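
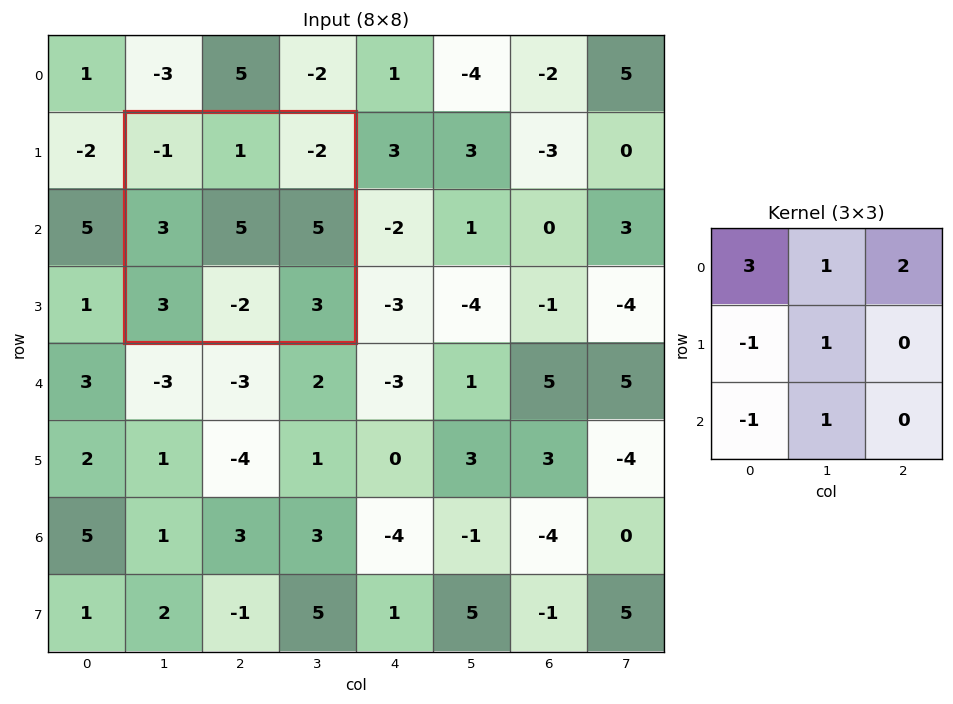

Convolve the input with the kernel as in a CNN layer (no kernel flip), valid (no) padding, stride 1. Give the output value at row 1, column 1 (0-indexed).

-9

The receptive field on the input at this output position is [-1 1 -2 / 3 5 5 / 3 -2 3]. Elementwise product with the kernel and sum: -1·3 + 1·1 + -2·2 + 3·-1 + 5·1 + 3·-1 + -2·1.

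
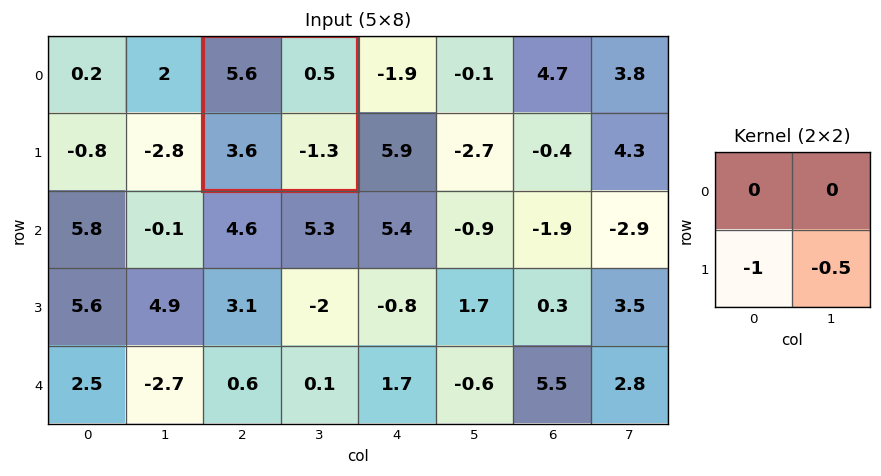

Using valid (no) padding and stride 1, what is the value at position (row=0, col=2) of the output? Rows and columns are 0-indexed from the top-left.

-2.95

The receptive field on the input at this output position is [5.6 0.5 / 3.6 -1.3]. Elementwise product with the kernel and sum: 3.6·-1 + -1.3·-0.5.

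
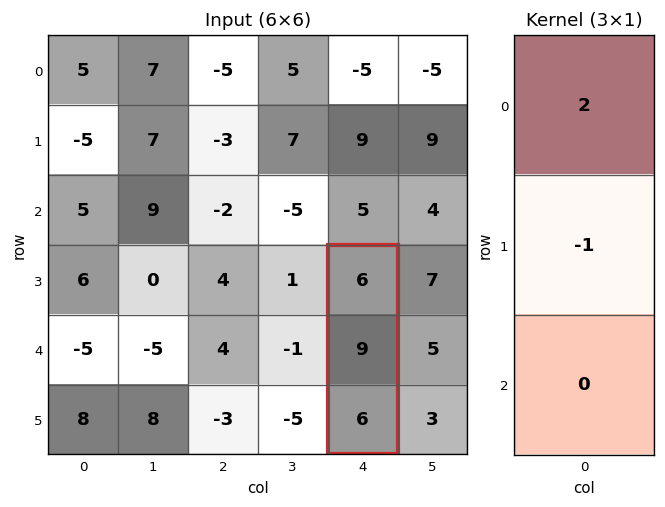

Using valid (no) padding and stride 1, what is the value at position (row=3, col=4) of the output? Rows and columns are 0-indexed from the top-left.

The receptive field on the input at this output position is [6 / 9 / 6]. Elementwise product with the kernel and sum: 6·2 + 9·-1.

3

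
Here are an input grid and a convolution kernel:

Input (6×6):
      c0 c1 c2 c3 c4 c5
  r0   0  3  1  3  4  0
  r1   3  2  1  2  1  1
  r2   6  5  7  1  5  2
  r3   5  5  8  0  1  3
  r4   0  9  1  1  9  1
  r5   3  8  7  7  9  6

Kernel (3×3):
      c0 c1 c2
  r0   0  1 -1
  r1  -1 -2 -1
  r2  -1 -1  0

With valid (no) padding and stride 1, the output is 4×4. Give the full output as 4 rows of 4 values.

Output[0,0]: The receptive field on the input at this output position is [0 3 1 / 3 2 1 / 6 5 7]. Elementwise product with the kernel and sum: 3·1 + 1·-1 + 3·-1 + 2·-2 + 1·-1 + 6·-1 + 5·-1.
Output[0,1]: The receptive field on the input at this output position is [3 1 3 / 2 1 2 / 5 7 1]. Elementwise product with the kernel and sum: 1·1 + 3·-1 + 2·-1 + 1·-2 + 2·-1 + 5·-1 + 7·-1.

-17 -20 -15 -7
-32 -34 -21 -14
-34 -25 -15 -12
-33 -19 -27 -38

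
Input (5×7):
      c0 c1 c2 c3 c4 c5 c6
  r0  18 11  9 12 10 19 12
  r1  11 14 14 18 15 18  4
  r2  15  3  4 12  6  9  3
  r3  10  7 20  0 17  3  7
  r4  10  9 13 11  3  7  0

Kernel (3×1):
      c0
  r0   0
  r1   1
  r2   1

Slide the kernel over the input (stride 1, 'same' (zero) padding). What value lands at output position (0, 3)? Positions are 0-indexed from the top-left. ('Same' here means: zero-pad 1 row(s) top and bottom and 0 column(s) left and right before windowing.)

The receptive field on the zero-padded input at this output position is [0 / 12 / 18]. Elementwise product with the kernel and sum: 12·1 + 18·1.

30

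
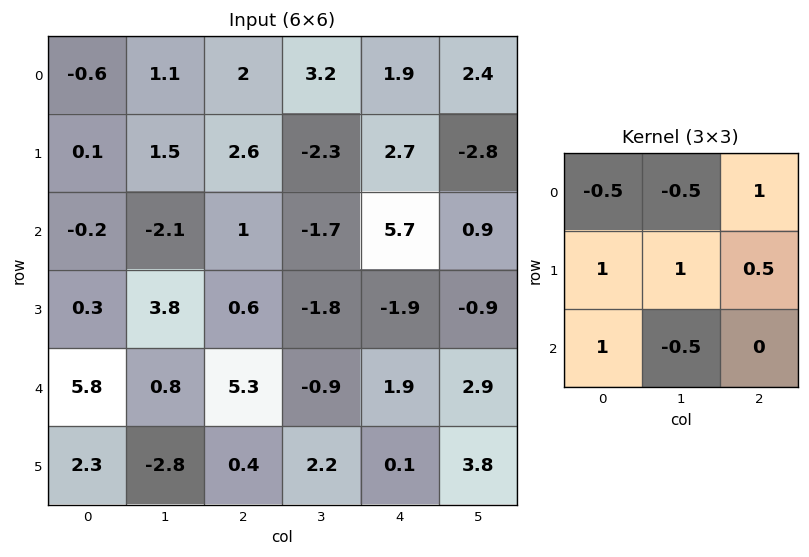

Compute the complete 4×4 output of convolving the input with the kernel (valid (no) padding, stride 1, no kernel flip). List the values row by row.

Output[0,0]: The receptive field on the input at this output position is [-0.6 1.1 2 / 0.1 1.5 2.6 / -0.2 -2.1 1]. Elementwise product with the kernel and sum: -0.6·-0.5 + 1.1·-0.5 + 2·1 + 0.1·1 + 1.5·1 + 2.6·0.5 + -0.2·1 + -2.1·-0.5.
Output[0,1]: The receptive field on the input at this output position is [1.1 2 3.2 / 1.5 2.6 -2.3 / -2.1 1 -1.7]. Elementwise product with the kernel and sum: 1.1·-0.5 + 2·-0.5 + 3.2·1 + 1.5·1 + 2.6·1 + -2.3·0.5 + -2.1·1 + 1·-0.5.

5.5 2 2.8 -5.7
-1.6 -2.8 6.2 0.6
11.95 0.5 9.65 -7.1
11.5 -1.35 3.35 5.55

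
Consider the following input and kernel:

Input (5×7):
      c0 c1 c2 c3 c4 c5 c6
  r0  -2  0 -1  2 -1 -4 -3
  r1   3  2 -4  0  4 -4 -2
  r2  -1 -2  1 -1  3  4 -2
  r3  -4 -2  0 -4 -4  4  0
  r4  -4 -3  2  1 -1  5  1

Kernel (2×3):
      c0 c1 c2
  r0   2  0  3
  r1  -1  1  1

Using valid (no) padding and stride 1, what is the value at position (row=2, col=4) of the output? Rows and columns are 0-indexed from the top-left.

The receptive field on the input at this output position is [3 4 -2 / -4 4 0]. Elementwise product with the kernel and sum: 3·2 + -2·3 + -4·-1 + 4·1 + 0·1.

8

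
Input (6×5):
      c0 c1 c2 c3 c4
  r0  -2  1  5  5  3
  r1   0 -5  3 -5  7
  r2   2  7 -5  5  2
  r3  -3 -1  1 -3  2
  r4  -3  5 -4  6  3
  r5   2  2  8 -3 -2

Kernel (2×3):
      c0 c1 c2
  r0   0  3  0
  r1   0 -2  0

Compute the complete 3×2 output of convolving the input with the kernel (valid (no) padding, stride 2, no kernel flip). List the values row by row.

13 25
23 21
11 24

Output[0,0]: The receptive field on the input at this output position is [-2 1 5 / 0 -5 3]. Elementwise product with the kernel and sum: 1·3 + -5·-2.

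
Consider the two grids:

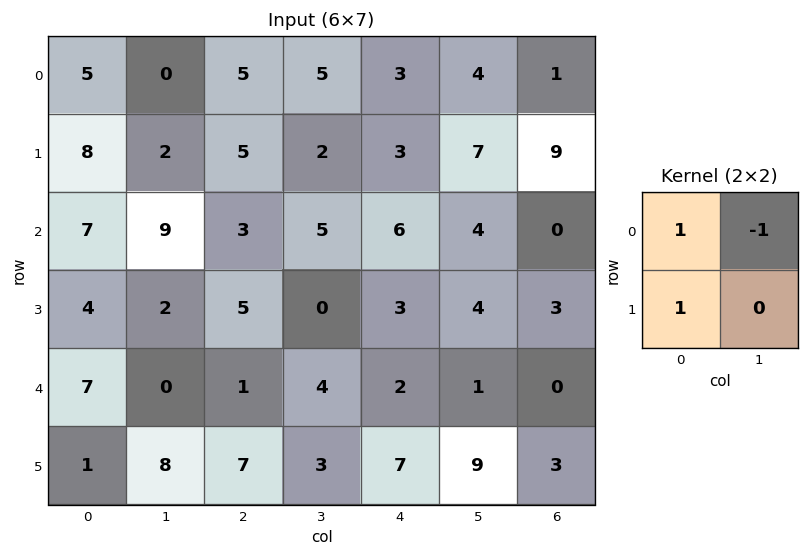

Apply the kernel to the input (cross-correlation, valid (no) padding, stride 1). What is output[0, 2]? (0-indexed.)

The receptive field on the input at this output position is [5 5 / 5 2]. Elementwise product with the kernel and sum: 5·1 + 5·-1 + 5·1.

5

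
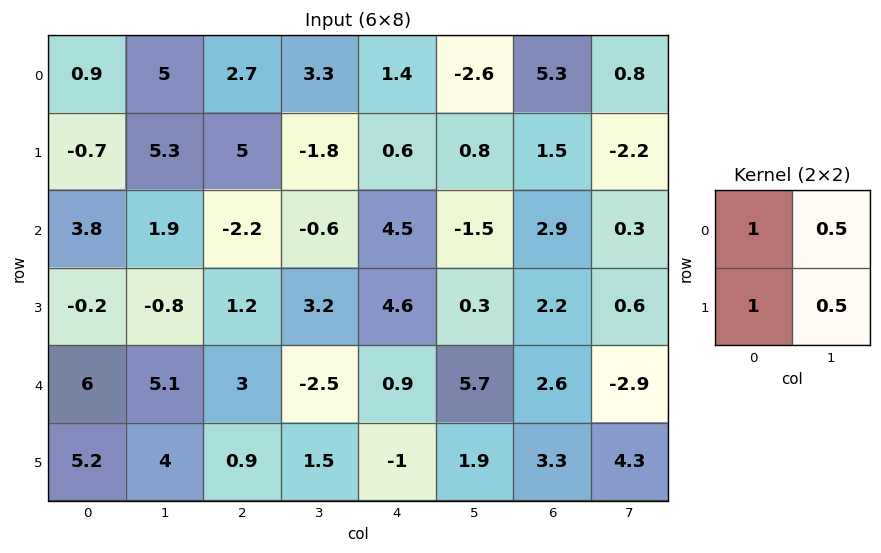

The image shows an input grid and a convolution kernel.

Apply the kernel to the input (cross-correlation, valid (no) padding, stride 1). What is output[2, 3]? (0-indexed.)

7.15

The receptive field on the input at this output position is [-0.6 4.5 / 3.2 4.6]. Elementwise product with the kernel and sum: -0.6·1 + 4.5·0.5 + 3.2·1 + 4.6·0.5.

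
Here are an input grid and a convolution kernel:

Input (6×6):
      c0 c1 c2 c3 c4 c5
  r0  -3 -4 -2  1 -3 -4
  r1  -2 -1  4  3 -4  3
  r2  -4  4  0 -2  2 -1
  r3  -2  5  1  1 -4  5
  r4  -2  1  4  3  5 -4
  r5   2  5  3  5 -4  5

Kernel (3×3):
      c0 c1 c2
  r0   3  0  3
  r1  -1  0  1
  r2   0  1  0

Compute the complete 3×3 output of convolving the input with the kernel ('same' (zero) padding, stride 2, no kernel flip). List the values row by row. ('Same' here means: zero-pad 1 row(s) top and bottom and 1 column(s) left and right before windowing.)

-6 9 -9
-1 1 15
18 23 7

Output[0,0]: The receptive field on the zero-padded input at this output position is [0 0 0 / 0 -3 -4 / 0 -2 -1]. Elementwise product with the kernel and sum: 0·3 + 0·3 + 0·-1 + -4·1 + -2·1.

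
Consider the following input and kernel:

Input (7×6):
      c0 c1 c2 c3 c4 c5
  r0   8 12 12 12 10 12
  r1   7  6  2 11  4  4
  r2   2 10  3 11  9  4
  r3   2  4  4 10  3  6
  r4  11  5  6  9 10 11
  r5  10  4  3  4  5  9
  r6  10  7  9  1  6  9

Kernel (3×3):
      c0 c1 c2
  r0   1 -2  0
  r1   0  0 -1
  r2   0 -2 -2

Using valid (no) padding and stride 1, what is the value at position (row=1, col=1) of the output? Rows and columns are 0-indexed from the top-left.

The receptive field on the input at this output position is [6 2 11 / 10 3 11 / 4 4 10]. Elementwise product with the kernel and sum: 6·1 + 2·-2 + 11·-1 + 4·-2 + 10·-2.

-37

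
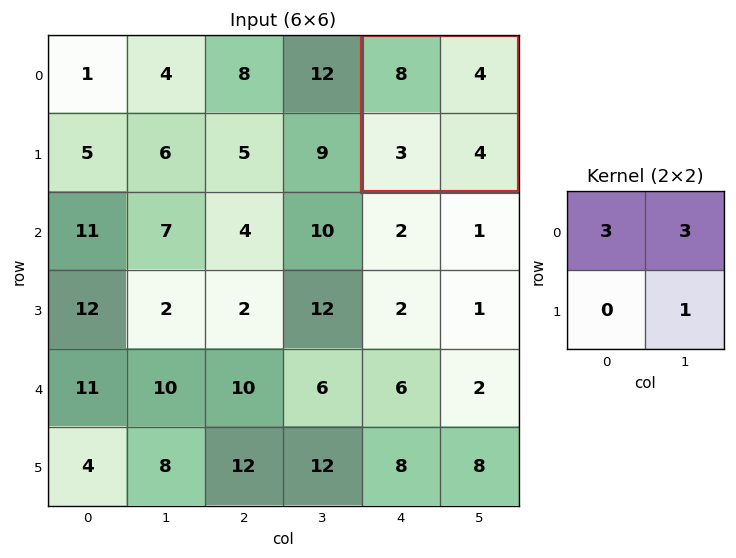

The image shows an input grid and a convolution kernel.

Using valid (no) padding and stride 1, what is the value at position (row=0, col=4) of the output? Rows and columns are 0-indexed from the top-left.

40

The receptive field on the input at this output position is [8 4 / 3 4]. Elementwise product with the kernel and sum: 8·3 + 4·3 + 4·1.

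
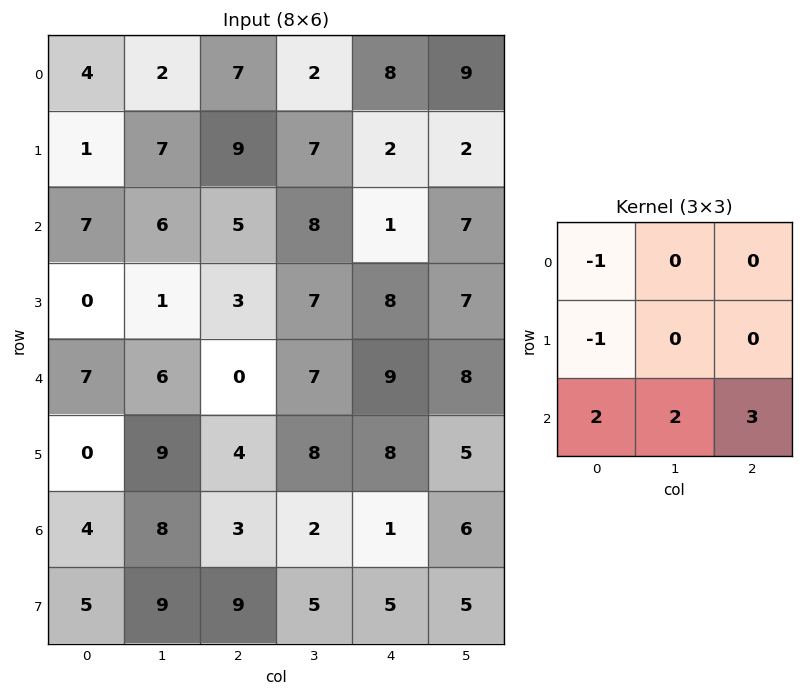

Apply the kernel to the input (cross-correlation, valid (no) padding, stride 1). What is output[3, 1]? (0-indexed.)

43

The receptive field on the input at this output position is [1 3 7 / 6 0 7 / 9 4 8]. Elementwise product with the kernel and sum: 1·-1 + 6·-1 + 9·2 + 4·2 + 8·3.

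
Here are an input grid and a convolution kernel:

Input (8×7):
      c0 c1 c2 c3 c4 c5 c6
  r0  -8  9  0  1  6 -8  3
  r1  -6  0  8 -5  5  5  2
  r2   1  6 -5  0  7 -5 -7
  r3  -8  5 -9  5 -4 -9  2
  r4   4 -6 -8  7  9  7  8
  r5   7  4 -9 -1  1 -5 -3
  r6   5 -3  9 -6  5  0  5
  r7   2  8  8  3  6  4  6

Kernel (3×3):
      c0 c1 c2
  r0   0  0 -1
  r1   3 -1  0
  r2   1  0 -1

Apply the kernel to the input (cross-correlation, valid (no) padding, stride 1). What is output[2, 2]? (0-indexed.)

-56

The receptive field on the input at this output position is [-5 0 7 / -9 5 -4 / -8 7 9]. Elementwise product with the kernel and sum: 7·-1 + -9·3 + 5·-1 + -8·1 + 9·-1.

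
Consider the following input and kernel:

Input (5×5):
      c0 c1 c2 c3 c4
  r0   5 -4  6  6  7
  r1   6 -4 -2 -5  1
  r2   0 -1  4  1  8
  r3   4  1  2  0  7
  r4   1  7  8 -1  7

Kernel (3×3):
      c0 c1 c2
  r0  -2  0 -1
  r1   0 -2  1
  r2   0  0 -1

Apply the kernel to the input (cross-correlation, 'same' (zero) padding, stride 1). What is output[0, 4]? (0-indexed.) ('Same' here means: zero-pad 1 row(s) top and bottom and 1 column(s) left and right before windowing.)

-14

The receptive field on the zero-padded input at this output position is [0 0 0 / 6 7 0 / -5 1 0]. Elementwise product with the kernel and sum: 0·-2 + 0·-1 + 7·-2 + 0·1 + 0·-1.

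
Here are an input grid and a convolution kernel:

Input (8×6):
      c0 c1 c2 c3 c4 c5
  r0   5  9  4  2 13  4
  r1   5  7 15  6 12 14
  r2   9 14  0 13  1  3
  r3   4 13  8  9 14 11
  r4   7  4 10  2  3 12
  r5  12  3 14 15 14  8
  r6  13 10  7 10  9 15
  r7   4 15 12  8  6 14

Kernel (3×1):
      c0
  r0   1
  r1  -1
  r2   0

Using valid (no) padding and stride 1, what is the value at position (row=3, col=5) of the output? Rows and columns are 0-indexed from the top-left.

-1

The receptive field on the input at this output position is [11 / 12 / 8]. Elementwise product with the kernel and sum: 11·1 + 12·-1.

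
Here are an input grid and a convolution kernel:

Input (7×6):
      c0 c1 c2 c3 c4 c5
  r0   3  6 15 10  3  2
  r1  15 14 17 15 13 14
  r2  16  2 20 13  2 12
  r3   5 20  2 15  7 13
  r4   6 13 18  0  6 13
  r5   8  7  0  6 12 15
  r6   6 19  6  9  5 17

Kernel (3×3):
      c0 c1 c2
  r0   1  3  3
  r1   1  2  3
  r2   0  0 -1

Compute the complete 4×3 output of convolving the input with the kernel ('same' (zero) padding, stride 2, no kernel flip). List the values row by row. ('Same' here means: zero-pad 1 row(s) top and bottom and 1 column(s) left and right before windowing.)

Output[0,0]: The receptive field on the zero-padded input at this output position is [0 0 0 / 0 3 6 / 0 15 14]. Elementwise product with the kernel and sum: 0·1 + 0·3 + 0·3 + 0·1 + 3·2 + 6·3 + 14·-1.

10 51 8
105 176 136
119 114 111
114 83 157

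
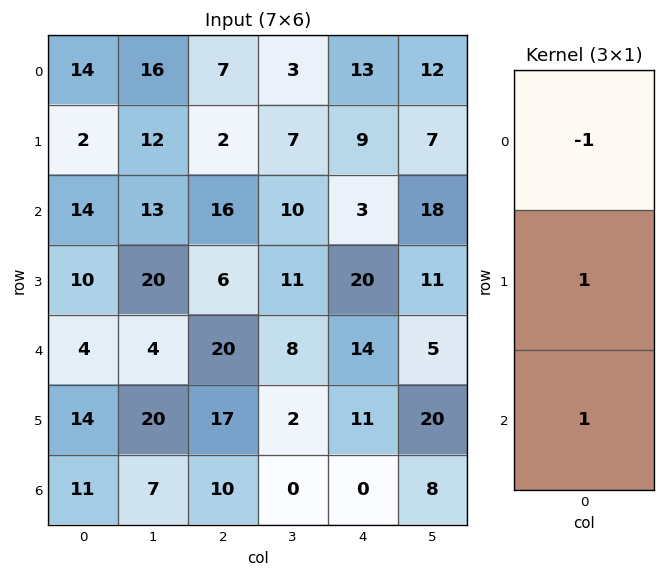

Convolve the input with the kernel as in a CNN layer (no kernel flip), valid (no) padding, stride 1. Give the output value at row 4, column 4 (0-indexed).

The receptive field on the input at this output position is [14 / 11 / 0]. Elementwise product with the kernel and sum: 14·-1 + 11·1 + 0·1.

-3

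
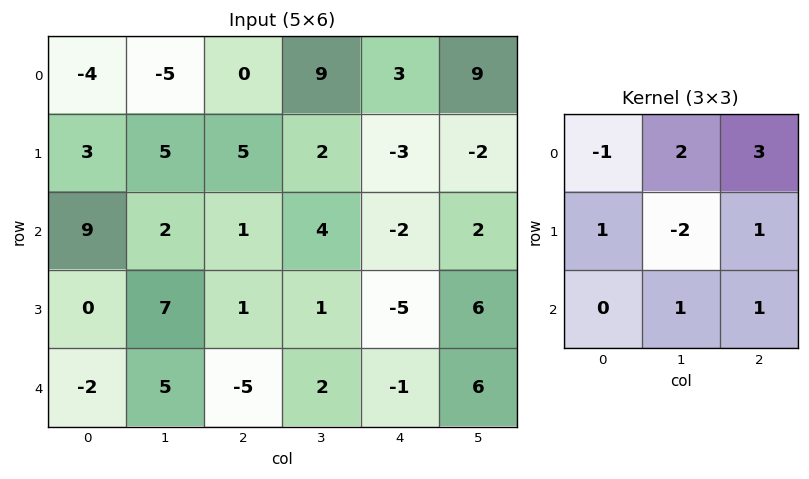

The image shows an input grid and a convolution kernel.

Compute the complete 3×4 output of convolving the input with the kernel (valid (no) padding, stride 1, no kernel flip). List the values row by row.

-5 34 27 30
36 17 -23 -3
-15 15 -4 20

Output[0,0]: The receptive field on the input at this output position is [-4 -5 0 / 3 5 5 / 9 2 1]. Elementwise product with the kernel and sum: -4·-1 + -5·2 + 0·3 + 3·1 + 5·-2 + 5·1 + 2·1 + 1·1.
Output[0,1]: The receptive field on the input at this output position is [-5 0 9 / 5 5 2 / 2 1 4]. Elementwise product with the kernel and sum: -5·-1 + 0·2 + 9·3 + 5·1 + 5·-2 + 2·1 + 1·1 + 4·1.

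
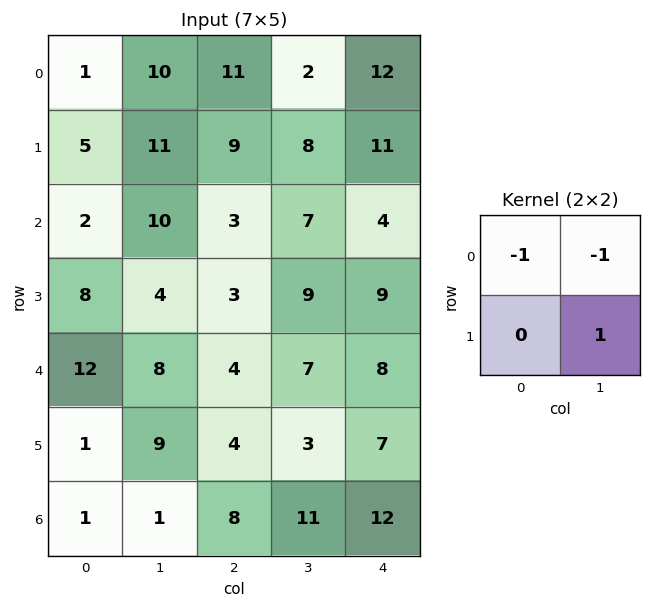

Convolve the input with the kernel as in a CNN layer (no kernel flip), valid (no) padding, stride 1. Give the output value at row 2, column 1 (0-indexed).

The receptive field on the input at this output position is [10 3 / 4 3]. Elementwise product with the kernel and sum: 10·-1 + 3·-1 + 3·1.

-10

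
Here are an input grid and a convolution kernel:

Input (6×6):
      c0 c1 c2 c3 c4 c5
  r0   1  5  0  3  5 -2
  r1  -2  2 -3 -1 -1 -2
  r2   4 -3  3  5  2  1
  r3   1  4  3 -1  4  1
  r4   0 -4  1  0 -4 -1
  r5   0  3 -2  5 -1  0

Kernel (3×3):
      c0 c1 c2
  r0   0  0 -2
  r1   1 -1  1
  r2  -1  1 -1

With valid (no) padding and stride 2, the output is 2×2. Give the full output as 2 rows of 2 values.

-17 -13
-11 7

Output[0,0]: The receptive field on the input at this output position is [1 5 0 / -2 2 -3 / 4 -3 3]. Elementwise product with the kernel and sum: 0·-2 + -2·1 + 2·-1 + -3·1 + 4·-1 + -3·1 + 3·-1.
Output[0,1]: The receptive field on the input at this output position is [0 3 5 / -3 -1 -1 / 3 5 2]. Elementwise product with the kernel and sum: 5·-2 + -3·1 + -1·-1 + -1·1 + 3·-1 + 5·1 + 2·-1.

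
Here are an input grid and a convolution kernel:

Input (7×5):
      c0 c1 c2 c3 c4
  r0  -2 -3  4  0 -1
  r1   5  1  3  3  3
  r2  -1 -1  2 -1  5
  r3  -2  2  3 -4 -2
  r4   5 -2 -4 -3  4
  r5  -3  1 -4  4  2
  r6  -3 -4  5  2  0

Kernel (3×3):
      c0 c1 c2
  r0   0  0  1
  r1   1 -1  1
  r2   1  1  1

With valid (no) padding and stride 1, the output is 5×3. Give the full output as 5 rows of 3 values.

Output[0,0]: The receptive field on the input at this output position is [-2 -3 4 / 5 1 3 / -1 -1 2]. Elementwise product with the kernel and sum: 4·1 + 5·1 + 1·-1 + 3·1 + -1·1 + -1·1 + 2·1.
Output[0,1]: The receptive field on the input at this output position is [-3 4 0 / 1 3 3 / -1 2 -1]. Elementwise product with the kernel and sum: 0·1 + 1·1 + 3·-1 + 3·1 + -1·1 + 2·1 + -1·1.

11 1 8
8 0 8
0 -15 7
0 -4 3
-14 9 5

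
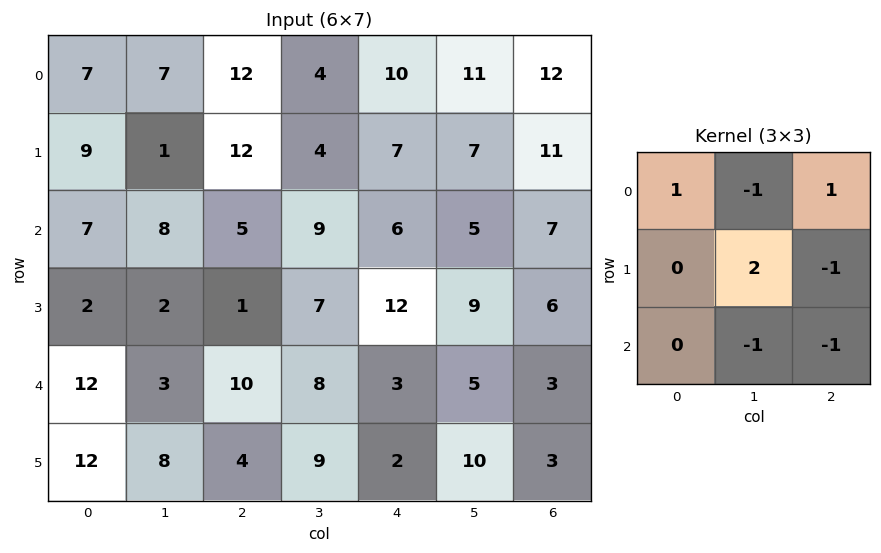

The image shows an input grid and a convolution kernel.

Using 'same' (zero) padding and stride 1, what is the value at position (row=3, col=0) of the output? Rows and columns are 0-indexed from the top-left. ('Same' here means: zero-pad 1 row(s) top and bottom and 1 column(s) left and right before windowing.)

The receptive field on the zero-padded input at this output position is [0 7 8 / 0 2 2 / 0 12 3]. Elementwise product with the kernel and sum: 0·1 + 7·-1 + 8·1 + 2·2 + 2·-1 + 12·-1 + 3·-1.

-12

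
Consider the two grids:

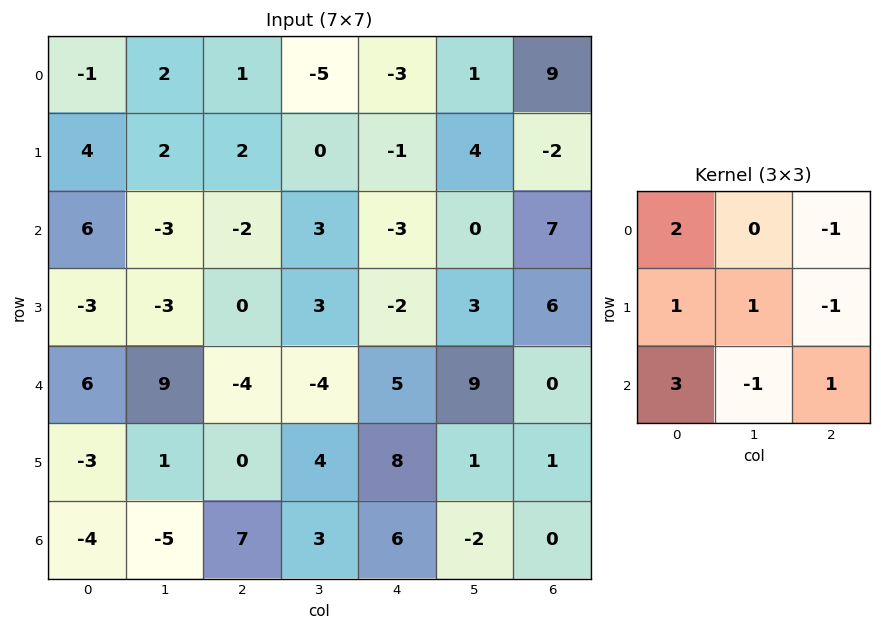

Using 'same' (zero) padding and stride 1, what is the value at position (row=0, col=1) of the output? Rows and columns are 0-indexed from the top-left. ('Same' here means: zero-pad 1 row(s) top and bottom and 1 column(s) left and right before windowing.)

12

The receptive field on the zero-padded input at this output position is [0 0 0 / -1 2 1 / 4 2 2]. Elementwise product with the kernel and sum: 0·2 + 0·-1 + -1·1 + 2·1 + 1·-1 + 4·3 + 2·-1 + 2·1.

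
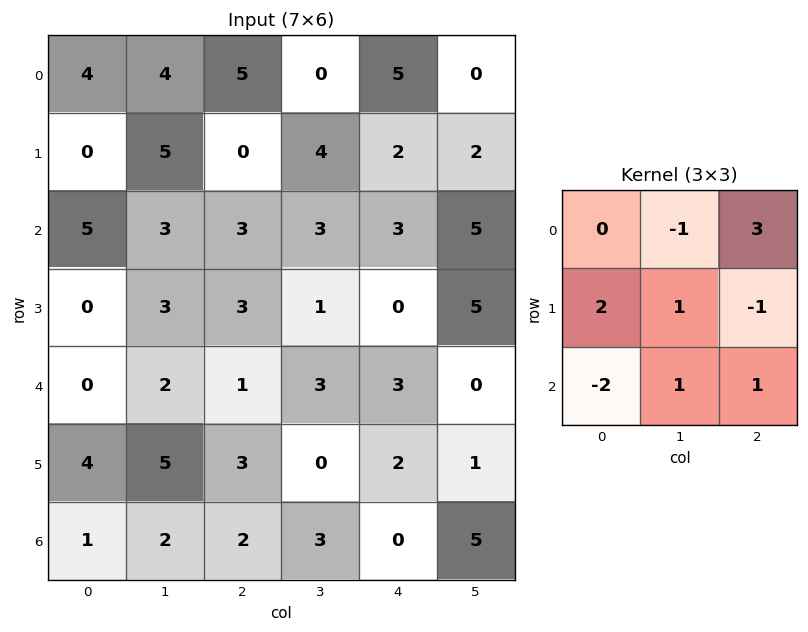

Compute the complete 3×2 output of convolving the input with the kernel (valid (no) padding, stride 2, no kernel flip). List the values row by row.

12 17
9 17
13 9

Output[0,0]: The receptive field on the input at this output position is [4 4 5 / 0 5 0 / 5 3 3]. Elementwise product with the kernel and sum: 4·-1 + 5·3 + 0·2 + 5·1 + 0·-1 + 5·-2 + 3·1 + 3·1.
Output[0,1]: The receptive field on the input at this output position is [5 0 5 / 0 4 2 / 3 3 3]. Elementwise product with the kernel and sum: 0·-1 + 5·3 + 0·2 + 4·1 + 2·-1 + 3·-2 + 3·1 + 3·1.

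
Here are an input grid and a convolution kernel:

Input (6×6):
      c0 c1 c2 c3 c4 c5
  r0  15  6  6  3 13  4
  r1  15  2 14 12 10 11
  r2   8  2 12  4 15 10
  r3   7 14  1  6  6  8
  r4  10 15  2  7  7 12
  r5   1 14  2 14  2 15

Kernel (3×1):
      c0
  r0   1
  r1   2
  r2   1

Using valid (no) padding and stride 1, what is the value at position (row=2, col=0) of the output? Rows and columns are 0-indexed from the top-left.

32

The receptive field on the input at this output position is [8 / 7 / 10]. Elementwise product with the kernel and sum: 8·1 + 7·2 + 10·1.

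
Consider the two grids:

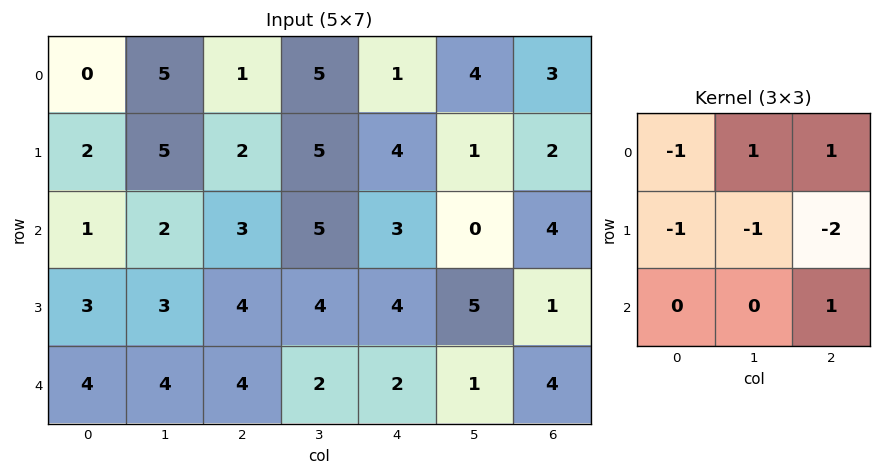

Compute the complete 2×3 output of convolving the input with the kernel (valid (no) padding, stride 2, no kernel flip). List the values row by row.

Output[0,0]: The receptive field on the input at this output position is [0 5 1 / 2 5 2 / 1 2 3]. Elementwise product with the kernel and sum: 0·-1 + 5·1 + 1·1 + 2·-1 + 5·-1 + 2·-2 + 3·1.

-2 -7 1
-6 -9 -6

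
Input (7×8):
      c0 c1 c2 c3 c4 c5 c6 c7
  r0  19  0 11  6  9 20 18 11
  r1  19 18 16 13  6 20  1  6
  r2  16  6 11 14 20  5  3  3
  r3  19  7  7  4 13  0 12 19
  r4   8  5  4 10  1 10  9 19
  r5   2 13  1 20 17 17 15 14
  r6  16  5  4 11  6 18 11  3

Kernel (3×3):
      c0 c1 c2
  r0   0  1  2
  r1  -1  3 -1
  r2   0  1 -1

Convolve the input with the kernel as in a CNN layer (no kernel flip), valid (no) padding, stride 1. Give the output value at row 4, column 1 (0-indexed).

The receptive field on the input at this output position is [5 4 10 / 13 1 20 / 5 4 11]. Elementwise product with the kernel and sum: 4·1 + 10·2 + 13·-1 + 1·3 + 20·-1 + 4·1 + 11·-1.

-13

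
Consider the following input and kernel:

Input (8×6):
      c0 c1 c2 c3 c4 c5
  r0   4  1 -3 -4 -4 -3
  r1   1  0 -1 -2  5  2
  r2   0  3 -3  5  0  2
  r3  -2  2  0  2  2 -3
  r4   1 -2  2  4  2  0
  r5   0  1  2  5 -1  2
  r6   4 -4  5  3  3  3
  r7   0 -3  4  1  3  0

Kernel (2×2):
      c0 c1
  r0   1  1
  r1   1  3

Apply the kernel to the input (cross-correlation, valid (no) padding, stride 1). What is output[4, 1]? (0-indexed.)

7

The receptive field on the input at this output position is [-2 2 / 1 2]. Elementwise product with the kernel and sum: -2·1 + 2·1 + 1·1 + 2·3.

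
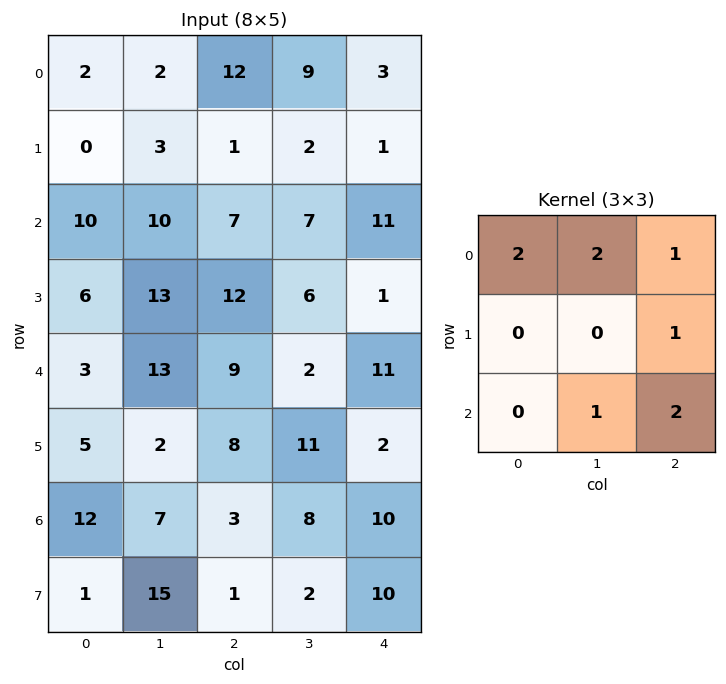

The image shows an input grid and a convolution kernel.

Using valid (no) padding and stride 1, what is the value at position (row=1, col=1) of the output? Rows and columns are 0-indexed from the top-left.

The receptive field on the input at this output position is [3 1 2 / 10 7 7 / 13 12 6]. Elementwise product with the kernel and sum: 3·2 + 1·2 + 2·1 + 7·1 + 12·1 + 6·2.

41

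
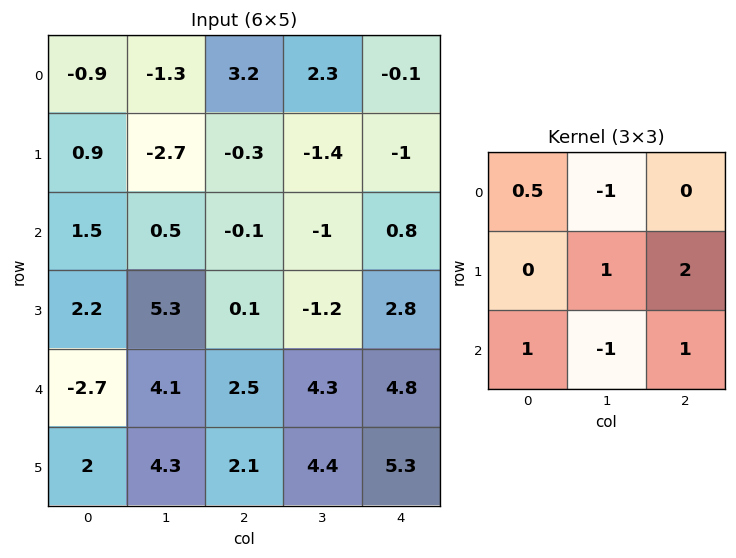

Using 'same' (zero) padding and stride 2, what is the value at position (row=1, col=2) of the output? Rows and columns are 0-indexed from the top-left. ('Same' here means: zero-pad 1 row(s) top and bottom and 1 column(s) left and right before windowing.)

-2.9

The receptive field on the zero-padded input at this output position is [-1.4 -1 0 / -1 0.8 0 / -1.2 2.8 0]. Elementwise product with the kernel and sum: -1.4·0.5 + -1·-1 + 0.8·1 + 0·2 + -1.2·1 + 2.8·-1 + 0·1.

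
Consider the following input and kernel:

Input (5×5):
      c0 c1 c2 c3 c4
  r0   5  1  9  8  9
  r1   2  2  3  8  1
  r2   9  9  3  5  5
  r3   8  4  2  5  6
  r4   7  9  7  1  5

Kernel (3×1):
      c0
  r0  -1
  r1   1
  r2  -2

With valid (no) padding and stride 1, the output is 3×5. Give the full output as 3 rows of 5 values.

-21 -17 -12 -10 -18
-9 -1 -4 -13 -8
-15 -23 -15 -2 -9

Output[0,0]: The receptive field on the input at this output position is [5 / 2 / 9]. Elementwise product with the kernel and sum: 5·-1 + 2·1 + 9·-2.
Output[0,1]: The receptive field on the input at this output position is [1 / 2 / 9]. Elementwise product with the kernel and sum: 1·-1 + 2·1 + 9·-2.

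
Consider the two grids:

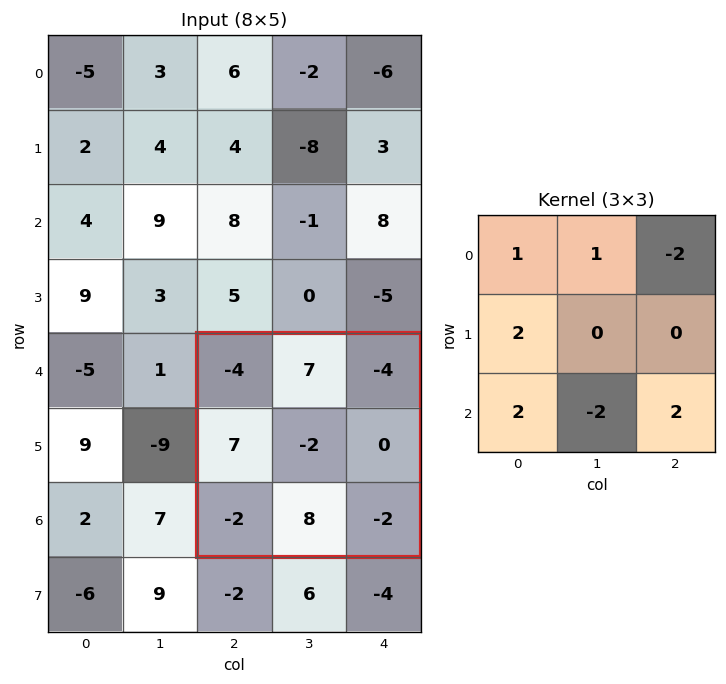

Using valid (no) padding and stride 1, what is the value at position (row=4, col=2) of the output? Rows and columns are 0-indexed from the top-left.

The receptive field on the input at this output position is [-4 7 -4 / 7 -2 0 / -2 8 -2]. Elementwise product with the kernel and sum: -4·1 + 7·1 + -4·-2 + 7·2 + -2·2 + 8·-2 + -2·2.

1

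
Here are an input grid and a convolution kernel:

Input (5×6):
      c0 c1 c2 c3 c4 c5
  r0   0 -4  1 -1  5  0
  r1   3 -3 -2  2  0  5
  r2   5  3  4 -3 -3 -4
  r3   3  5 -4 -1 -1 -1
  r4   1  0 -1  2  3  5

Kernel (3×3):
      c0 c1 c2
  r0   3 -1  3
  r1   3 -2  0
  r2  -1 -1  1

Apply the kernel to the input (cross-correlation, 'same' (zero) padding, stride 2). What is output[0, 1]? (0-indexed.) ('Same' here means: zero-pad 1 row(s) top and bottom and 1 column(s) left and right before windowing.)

-7

The receptive field on the zero-padded input at this output position is [0 0 0 / -4 1 -1 / -3 -2 2]. Elementwise product with the kernel and sum: 0·3 + 0·-1 + 0·3 + -4·3 + 1·-2 + -3·-1 + -2·-1 + 2·1.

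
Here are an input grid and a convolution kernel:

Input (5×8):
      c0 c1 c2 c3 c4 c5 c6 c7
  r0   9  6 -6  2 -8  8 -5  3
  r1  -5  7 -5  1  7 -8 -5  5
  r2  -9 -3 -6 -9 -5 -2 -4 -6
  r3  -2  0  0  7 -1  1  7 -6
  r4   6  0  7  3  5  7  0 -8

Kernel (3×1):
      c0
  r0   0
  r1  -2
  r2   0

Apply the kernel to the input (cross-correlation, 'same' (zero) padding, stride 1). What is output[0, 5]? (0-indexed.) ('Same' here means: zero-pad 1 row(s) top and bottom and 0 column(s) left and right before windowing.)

-16

The receptive field on the zero-padded input at this output position is [0 / 8 / -8]. Elementwise product with the kernel and sum: 8·-2.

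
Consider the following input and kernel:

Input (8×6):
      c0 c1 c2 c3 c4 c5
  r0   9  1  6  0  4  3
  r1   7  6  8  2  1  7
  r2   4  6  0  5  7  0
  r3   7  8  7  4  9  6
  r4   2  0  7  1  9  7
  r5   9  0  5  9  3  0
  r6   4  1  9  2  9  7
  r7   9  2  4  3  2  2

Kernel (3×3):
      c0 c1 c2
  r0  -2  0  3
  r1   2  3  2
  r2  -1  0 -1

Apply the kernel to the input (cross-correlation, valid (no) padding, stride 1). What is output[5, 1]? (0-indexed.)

The receptive field on the input at this output position is [0 5 9 / 1 9 2 / 2 4 3]. Elementwise product with the kernel and sum: 0·-2 + 9·3 + 1·2 + 9·3 + 2·2 + 2·-1 + 3·-1.

55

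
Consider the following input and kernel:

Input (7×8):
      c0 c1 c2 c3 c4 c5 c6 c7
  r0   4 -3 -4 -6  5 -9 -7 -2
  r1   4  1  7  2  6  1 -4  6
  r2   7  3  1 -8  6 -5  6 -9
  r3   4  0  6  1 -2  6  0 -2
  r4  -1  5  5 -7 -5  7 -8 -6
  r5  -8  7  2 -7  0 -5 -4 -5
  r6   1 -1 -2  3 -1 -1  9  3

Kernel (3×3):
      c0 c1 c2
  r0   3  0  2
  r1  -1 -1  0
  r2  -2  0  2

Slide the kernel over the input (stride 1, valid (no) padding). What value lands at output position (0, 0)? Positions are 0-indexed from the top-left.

The receptive field on the input at this output position is [4 -3 -4 / 4 1 7 / 7 3 1]. Elementwise product with the kernel and sum: 4·3 + -4·2 + 4·-1 + 1·-1 + 7·-2 + 1·2.

-13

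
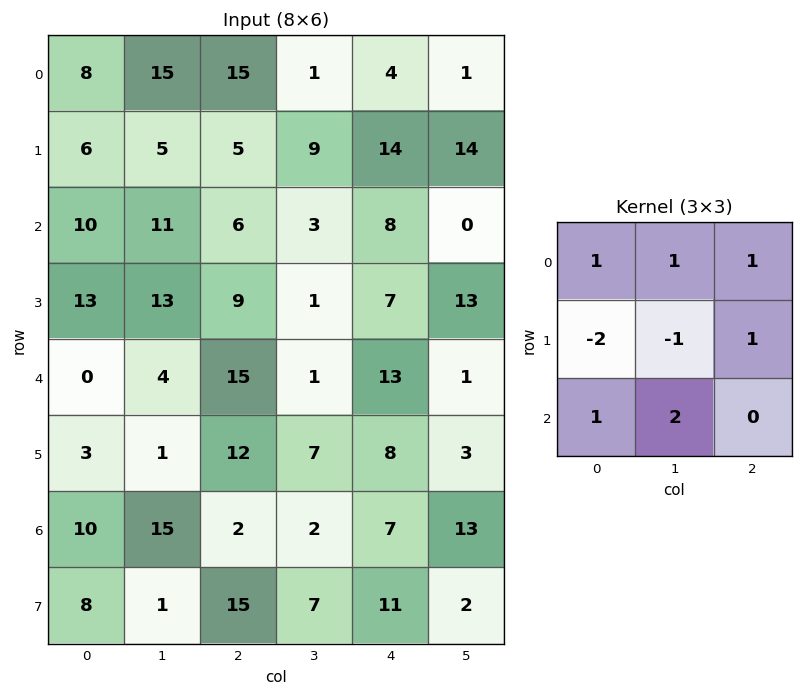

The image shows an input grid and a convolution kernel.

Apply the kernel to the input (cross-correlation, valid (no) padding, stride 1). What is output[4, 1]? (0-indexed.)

The receptive field on the input at this output position is [4 15 1 / 1 12 7 / 15 2 2]. Elementwise product with the kernel and sum: 4·1 + 15·1 + 1·1 + 1·-2 + 12·-1 + 7·1 + 15·1 + 2·2.

32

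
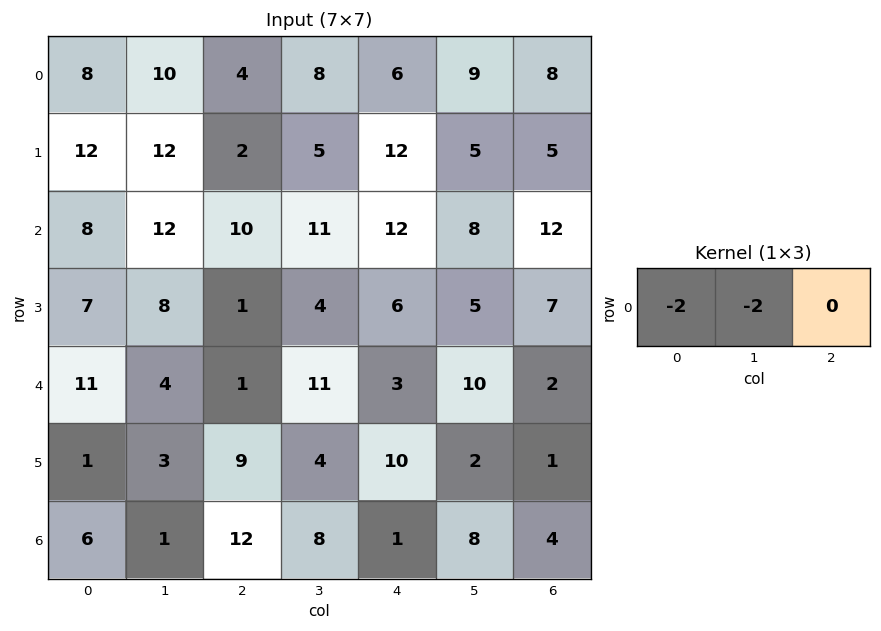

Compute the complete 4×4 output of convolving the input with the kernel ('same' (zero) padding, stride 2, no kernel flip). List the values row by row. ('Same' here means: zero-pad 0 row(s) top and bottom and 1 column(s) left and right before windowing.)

-16 -28 -28 -34
-16 -44 -46 -40
-22 -10 -28 -24
-12 -26 -18 -24

Output[0,0]: The receptive field on the zero-padded input at this output position is [0 8 10]. Elementwise product with the kernel and sum: 0·-2 + 8·-2.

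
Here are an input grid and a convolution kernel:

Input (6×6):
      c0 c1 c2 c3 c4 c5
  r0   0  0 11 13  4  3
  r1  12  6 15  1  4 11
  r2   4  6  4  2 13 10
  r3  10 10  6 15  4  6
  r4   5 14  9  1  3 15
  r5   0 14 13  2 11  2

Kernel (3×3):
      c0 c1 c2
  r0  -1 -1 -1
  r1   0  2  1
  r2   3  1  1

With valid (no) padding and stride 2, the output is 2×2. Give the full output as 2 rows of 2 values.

Output[0,0]: The receptive field on the input at this output position is [0 0 11 / 12 6 15 / 4 6 4]. Elementwise product with the kernel and sum: 0·-1 + 0·-1 + 11·-1 + 6·2 + 15·1 + 4·3 + 6·1 + 4·1.
Output[0,1]: The receptive field on the input at this output position is [11 13 4 / 15 1 4 / 4 2 13]. Elementwise product with the kernel and sum: 11·-1 + 13·-1 + 4·-1 + 1·2 + 4·1 + 4·3 + 2·1 + 13·1.

38 5
50 46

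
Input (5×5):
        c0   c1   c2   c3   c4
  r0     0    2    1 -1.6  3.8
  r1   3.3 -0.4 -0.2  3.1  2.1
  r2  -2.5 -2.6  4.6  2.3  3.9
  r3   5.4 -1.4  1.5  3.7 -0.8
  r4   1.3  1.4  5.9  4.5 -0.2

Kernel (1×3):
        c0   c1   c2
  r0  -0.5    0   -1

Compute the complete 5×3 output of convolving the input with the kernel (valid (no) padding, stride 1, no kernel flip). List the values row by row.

-1 0.6 -4.3
-1.45 -2.9 -2
-3.35 -1 -6.2
-4.2 -3 0.05
-6.55 -5.2 -2.75

Output[0,0]: The receptive field on the input at this output position is [0 2 1]. Elementwise product with the kernel and sum: 0·-0.5 + 1·-1.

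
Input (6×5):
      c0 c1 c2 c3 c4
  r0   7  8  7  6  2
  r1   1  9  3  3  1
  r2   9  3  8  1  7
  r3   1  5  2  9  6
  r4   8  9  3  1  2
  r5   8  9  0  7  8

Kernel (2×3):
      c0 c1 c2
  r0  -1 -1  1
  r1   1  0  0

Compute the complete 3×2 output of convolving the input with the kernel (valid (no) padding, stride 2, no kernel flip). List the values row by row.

Output[0,0]: The receptive field on the input at this output position is [7 8 7 / 1 9 3]. Elementwise product with the kernel and sum: 7·-1 + 8·-1 + 7·1 + 1·1.
Output[0,1]: The receptive field on the input at this output position is [7 6 2 / 3 3 1]. Elementwise product with the kernel and sum: 7·-1 + 6·-1 + 2·1 + 3·1.

-7 -8
-3 0
-6 -2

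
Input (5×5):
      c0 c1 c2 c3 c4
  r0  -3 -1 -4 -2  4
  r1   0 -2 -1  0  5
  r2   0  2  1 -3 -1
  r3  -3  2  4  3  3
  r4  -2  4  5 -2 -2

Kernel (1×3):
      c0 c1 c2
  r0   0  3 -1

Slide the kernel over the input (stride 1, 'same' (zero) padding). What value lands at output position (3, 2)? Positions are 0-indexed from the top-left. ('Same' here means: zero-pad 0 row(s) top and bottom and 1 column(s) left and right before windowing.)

9

The receptive field on the zero-padded input at this output position is [2 4 3]. Elementwise product with the kernel and sum: 4·3 + 3·-1.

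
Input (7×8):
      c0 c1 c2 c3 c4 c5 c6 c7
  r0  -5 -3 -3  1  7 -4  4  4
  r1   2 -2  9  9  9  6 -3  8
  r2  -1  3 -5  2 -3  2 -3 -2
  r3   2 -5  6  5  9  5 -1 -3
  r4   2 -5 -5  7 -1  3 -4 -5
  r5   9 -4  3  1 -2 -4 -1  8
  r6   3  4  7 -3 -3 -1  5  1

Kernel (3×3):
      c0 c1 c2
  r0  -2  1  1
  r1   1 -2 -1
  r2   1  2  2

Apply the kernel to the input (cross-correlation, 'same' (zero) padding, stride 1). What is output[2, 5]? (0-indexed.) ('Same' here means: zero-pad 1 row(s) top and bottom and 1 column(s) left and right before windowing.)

-2

The receptive field on the zero-padded input at this output position is [9 6 -3 / -3 2 -3 / 9 5 -1]. Elementwise product with the kernel and sum: 9·-2 + 6·1 + -3·1 + -3·1 + 2·-2 + -3·-1 + 9·1 + 5·2 + -1·2.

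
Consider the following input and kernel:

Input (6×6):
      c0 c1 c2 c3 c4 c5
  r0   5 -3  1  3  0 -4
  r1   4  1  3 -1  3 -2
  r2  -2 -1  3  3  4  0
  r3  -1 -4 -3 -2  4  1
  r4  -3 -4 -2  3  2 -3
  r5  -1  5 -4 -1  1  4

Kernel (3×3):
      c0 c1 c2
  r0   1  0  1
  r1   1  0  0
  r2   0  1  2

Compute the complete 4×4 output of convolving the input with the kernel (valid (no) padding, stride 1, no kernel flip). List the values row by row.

15 10 15 2
-5 -8 15 6
-8 2 11 -3
-10 -16 0 11

Output[0,0]: The receptive field on the input at this output position is [5 -3 1 / 4 1 3 / -2 -1 3]. Elementwise product with the kernel and sum: 5·1 + 1·1 + 4·1 + -1·1 + 3·2.
Output[0,1]: The receptive field on the input at this output position is [-3 1 3 / 1 3 -1 / -1 3 3]. Elementwise product with the kernel and sum: -3·1 + 3·1 + 1·1 + 3·1 + 3·2.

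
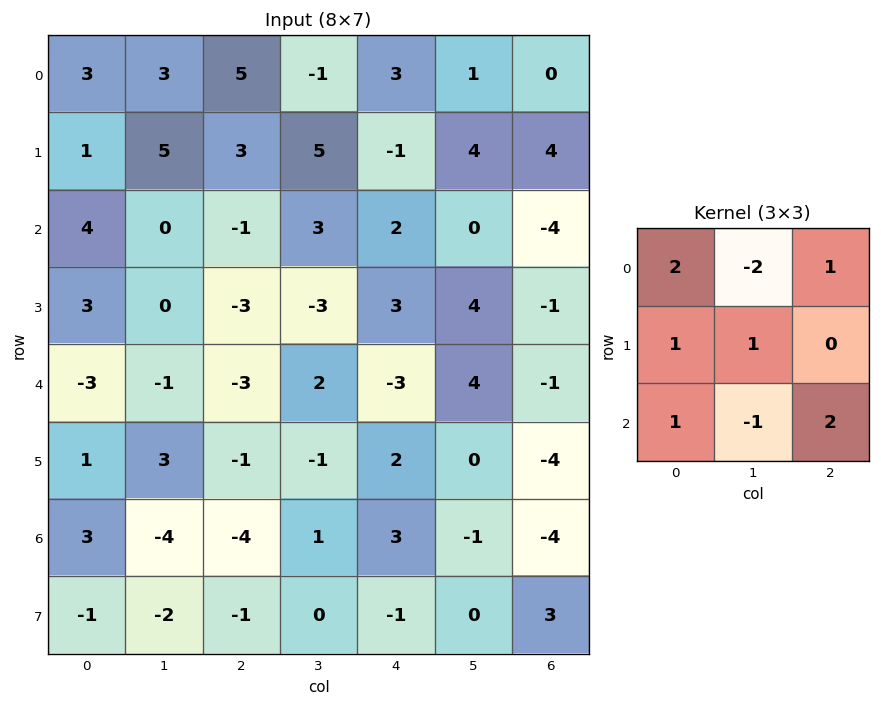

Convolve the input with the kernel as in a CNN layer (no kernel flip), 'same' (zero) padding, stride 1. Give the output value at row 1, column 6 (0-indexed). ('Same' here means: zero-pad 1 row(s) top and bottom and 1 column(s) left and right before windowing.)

The receptive field on the zero-padded input at this output position is [1 0 0 / 4 4 0 / 0 -4 0]. Elementwise product with the kernel and sum: 1·2 + 0·-2 + 0·1 + 4·1 + 4·1 + 0·1 + -4·-1 + 0·2.

14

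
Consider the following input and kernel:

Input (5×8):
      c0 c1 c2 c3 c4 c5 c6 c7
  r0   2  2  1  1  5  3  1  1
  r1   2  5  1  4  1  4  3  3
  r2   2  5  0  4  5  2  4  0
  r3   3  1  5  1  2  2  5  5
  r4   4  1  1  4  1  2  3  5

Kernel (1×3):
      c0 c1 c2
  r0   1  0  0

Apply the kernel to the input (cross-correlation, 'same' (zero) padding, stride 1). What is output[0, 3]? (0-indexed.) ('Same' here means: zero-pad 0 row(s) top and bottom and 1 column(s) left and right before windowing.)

1

The receptive field on the zero-padded input at this output position is [1 1 5]. Elementwise product with the kernel and sum: 1·1.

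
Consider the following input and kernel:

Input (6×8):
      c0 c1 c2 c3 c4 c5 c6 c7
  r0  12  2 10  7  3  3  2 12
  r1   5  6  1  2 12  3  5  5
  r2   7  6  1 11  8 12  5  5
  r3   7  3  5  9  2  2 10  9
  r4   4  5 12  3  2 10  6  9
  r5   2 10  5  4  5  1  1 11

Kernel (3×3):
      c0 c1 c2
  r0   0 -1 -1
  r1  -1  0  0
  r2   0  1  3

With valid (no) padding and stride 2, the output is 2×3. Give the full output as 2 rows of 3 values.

-8 24 10
27 -15 9

Output[0,0]: The receptive field on the input at this output position is [12 2 10 / 5 6 1 / 7 6 1]. Elementwise product with the kernel and sum: 2·-1 + 10·-1 + 5·-1 + 6·1 + 1·3.
Output[0,1]: The receptive field on the input at this output position is [10 7 3 / 1 2 12 / 1 11 8]. Elementwise product with the kernel and sum: 7·-1 + 3·-1 + 1·-1 + 11·1 + 8·3.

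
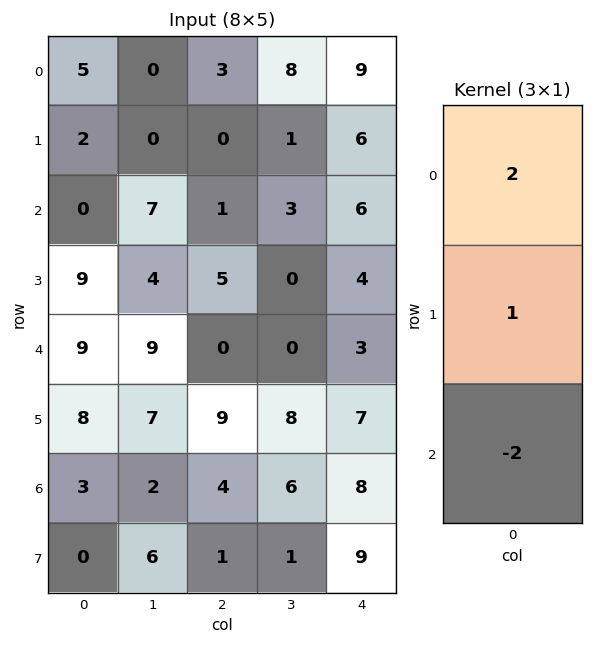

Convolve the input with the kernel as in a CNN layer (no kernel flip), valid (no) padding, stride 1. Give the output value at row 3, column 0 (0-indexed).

11

The receptive field on the input at this output position is [9 / 9 / 8]. Elementwise product with the kernel and sum: 9·2 + 9·1 + 8·-2.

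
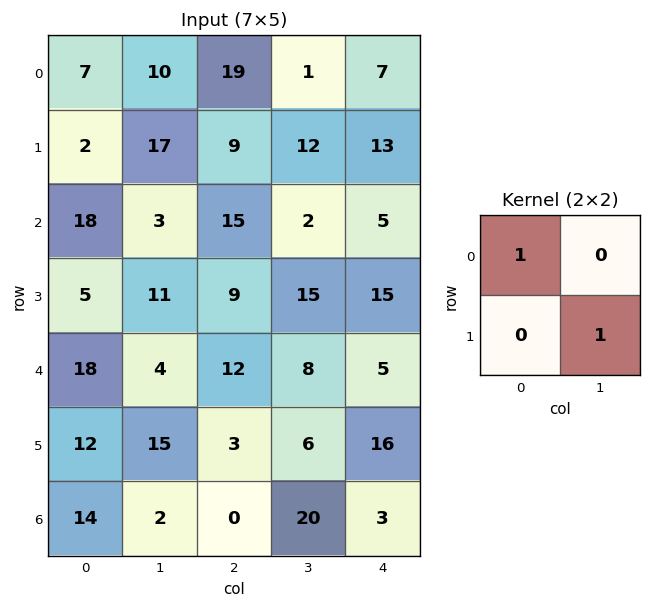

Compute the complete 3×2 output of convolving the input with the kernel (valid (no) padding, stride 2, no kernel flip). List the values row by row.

Output[0,0]: The receptive field on the input at this output position is [7 10 / 2 17]. Elementwise product with the kernel and sum: 7·1 + 17·1.

24 31
29 30
33 18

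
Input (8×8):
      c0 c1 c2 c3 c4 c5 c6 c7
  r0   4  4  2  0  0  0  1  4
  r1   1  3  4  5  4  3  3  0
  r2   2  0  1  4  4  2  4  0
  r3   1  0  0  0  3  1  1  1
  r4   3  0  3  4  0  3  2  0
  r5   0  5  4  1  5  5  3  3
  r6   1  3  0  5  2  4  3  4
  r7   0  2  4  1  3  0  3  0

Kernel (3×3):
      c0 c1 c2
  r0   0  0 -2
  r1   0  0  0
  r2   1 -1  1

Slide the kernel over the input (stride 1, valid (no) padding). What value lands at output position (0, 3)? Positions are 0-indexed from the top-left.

The receptive field on the input at this output position is [0 0 0 / 5 4 3 / 4 4 2]. Elementwise product with the kernel and sum: 0·-2 + 4·1 + 4·-1 + 2·1.

2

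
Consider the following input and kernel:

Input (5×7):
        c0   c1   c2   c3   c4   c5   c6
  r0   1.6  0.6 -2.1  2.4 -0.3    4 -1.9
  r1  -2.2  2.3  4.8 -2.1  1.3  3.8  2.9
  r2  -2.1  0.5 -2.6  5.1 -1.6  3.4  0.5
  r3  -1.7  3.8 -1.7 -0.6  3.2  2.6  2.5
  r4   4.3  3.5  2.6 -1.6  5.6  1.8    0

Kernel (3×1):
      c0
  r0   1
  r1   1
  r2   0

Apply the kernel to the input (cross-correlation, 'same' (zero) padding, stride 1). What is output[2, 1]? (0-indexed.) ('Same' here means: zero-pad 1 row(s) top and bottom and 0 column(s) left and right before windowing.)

The receptive field on the zero-padded input at this output position is [2.3 / 0.5 / 3.8]. Elementwise product with the kernel and sum: 2.3·1 + 0.5·1.

2.8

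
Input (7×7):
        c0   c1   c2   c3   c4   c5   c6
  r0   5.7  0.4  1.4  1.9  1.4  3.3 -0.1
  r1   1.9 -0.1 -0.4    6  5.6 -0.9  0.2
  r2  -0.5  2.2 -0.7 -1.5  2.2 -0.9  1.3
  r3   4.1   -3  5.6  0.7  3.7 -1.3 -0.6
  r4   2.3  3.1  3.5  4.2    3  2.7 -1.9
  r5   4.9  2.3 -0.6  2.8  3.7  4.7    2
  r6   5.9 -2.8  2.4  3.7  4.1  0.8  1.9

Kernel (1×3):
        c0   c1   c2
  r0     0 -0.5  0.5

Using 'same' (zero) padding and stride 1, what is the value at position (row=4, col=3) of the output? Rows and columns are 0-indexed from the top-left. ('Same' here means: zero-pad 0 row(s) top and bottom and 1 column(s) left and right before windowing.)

-0.6

The receptive field on the zero-padded input at this output position is [3.5 4.2 3]. Elementwise product with the kernel and sum: 4.2·-0.5 + 3·0.5.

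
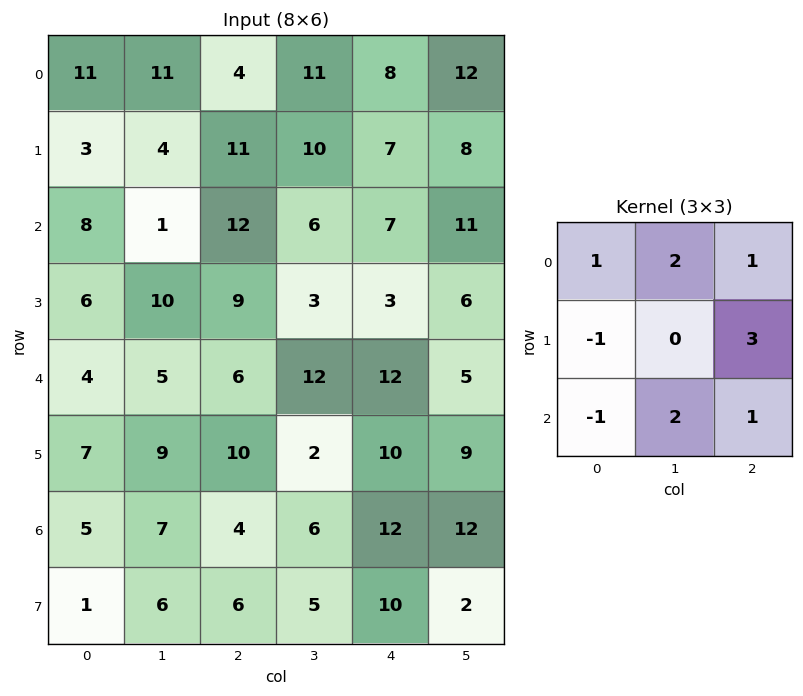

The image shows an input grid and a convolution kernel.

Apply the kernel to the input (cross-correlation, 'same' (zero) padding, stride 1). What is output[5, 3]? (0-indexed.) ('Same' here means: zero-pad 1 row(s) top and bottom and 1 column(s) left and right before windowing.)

The receptive field on the zero-padded input at this output position is [6 12 12 / 10 2 10 / 4 6 12]. Elementwise product with the kernel and sum: 6·1 + 12·2 + 12·1 + 10·-1 + 10·3 + 4·-1 + 6·2 + 12·1.

82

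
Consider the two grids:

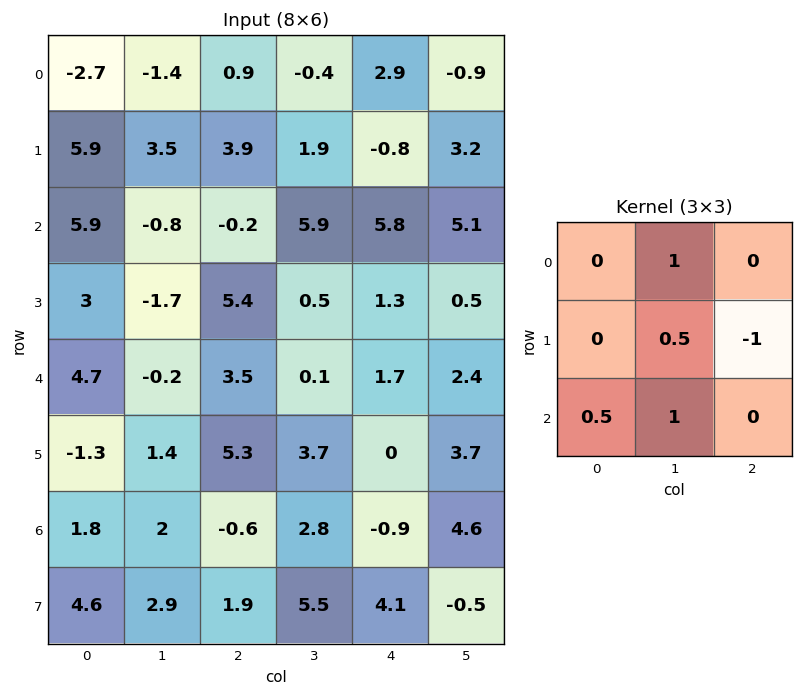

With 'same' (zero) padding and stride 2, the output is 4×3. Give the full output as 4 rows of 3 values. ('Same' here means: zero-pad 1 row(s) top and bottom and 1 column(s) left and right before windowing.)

5.95 6.5 2.5
12.65 2.45 -1.45
4.25 13.05 1.6
2.2 5.55 1.8

Output[0,0]: The receptive field on the zero-padded input at this output position is [0 0 0 / 0 -2.7 -1.4 / 0 5.9 3.5]. Elementwise product with the kernel and sum: 0·1 + -2.7·0.5 + -1.4·-1 + 0·0.5 + 5.9·1.
Output[0,1]: The receptive field on the zero-padded input at this output position is [0 0 0 / -1.4 0.9 -0.4 / 3.5 3.9 1.9]. Elementwise product with the kernel and sum: 0·1 + 0.9·0.5 + -0.4·-1 + 3.5·0.5 + 3.9·1.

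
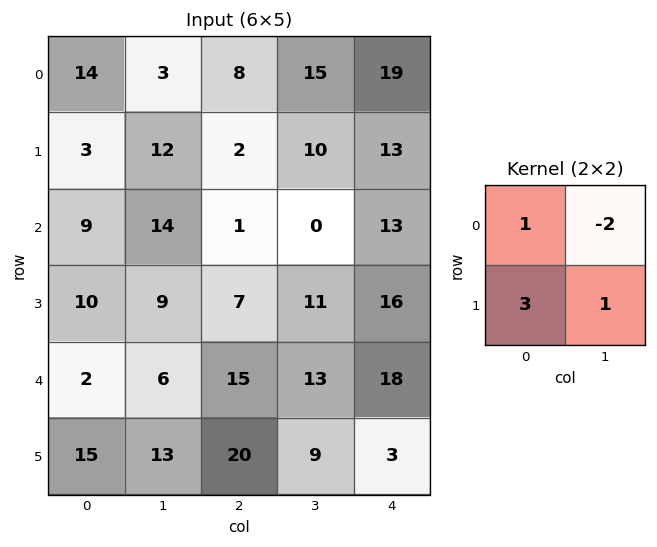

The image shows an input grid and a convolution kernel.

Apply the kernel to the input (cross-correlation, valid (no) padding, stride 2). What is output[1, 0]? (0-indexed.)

20

The receptive field on the input at this output position is [9 14 / 10 9]. Elementwise product with the kernel and sum: 9·1 + 14·-2 + 10·3 + 9·1.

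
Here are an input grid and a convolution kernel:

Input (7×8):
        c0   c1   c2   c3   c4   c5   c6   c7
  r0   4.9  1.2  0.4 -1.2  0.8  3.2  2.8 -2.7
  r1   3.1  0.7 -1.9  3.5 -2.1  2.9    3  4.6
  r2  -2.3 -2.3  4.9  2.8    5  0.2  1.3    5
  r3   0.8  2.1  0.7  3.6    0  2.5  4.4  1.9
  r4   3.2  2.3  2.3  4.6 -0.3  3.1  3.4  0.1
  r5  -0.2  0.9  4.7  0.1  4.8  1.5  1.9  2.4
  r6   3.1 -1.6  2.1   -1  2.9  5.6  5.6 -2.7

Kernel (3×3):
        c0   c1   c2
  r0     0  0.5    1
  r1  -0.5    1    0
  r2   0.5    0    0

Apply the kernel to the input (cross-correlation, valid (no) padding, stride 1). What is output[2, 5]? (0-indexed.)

The receptive field on the input at this output position is [0.2 1.3 5 / 2.5 4.4 1.9 / 3.1 3.4 0.1]. Elementwise product with the kernel and sum: 1.3·0.5 + 5·1 + 2.5·-0.5 + 4.4·1 + 3.1·0.5.

10.35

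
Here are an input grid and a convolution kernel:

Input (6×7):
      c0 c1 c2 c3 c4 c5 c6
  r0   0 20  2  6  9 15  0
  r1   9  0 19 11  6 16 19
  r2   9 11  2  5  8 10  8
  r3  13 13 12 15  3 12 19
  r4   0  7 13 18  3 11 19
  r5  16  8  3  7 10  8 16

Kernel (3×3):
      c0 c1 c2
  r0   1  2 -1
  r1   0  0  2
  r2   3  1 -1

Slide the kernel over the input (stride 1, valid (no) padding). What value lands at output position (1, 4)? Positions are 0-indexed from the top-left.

The receptive field on the input at this output position is [6 16 19 / 8 10 8 / 3 12 19]. Elementwise product with the kernel and sum: 6·1 + 16·2 + 19·-1 + 8·2 + 3·3 + 12·1 + 19·-1.

37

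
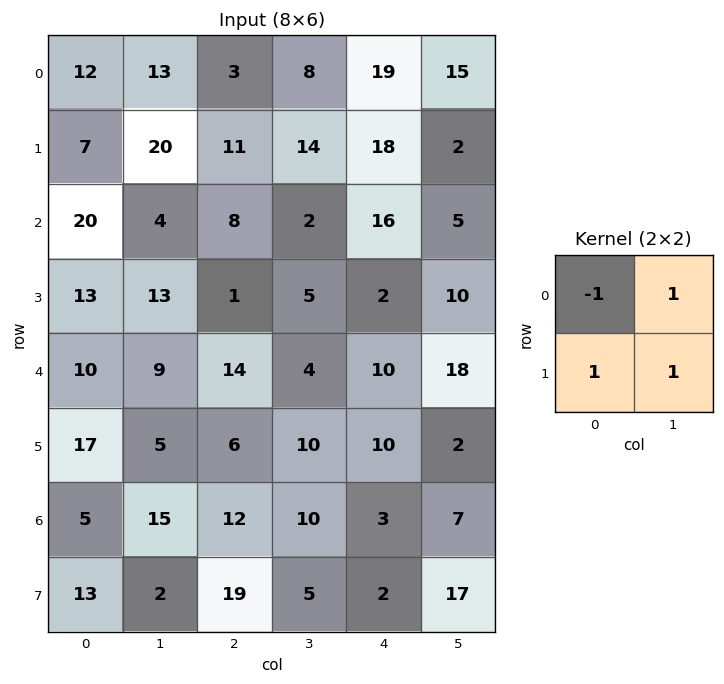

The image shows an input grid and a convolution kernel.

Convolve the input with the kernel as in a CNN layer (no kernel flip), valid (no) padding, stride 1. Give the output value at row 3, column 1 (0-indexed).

11

The receptive field on the input at this output position is [13 1 / 9 14]. Elementwise product with the kernel and sum: 13·-1 + 1·1 + 9·1 + 14·1.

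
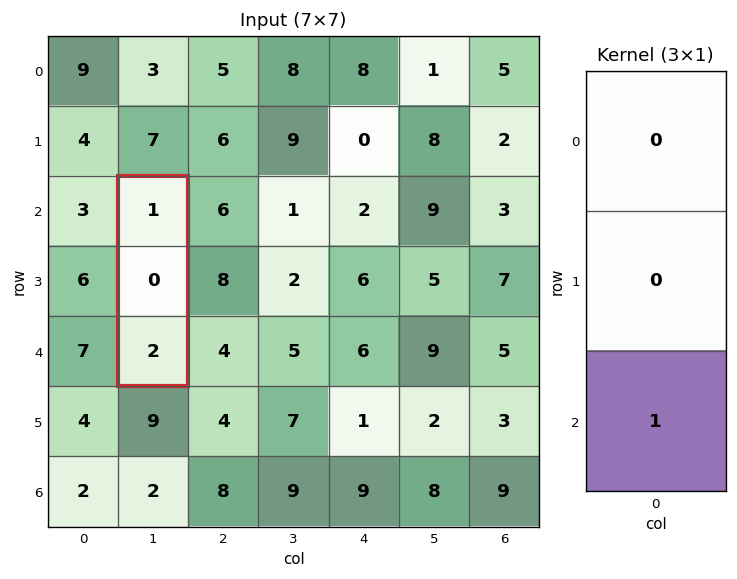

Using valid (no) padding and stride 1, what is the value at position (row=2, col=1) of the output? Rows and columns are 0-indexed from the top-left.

The receptive field on the input at this output position is [1 / 0 / 2]. Elementwise product with the kernel and sum: 2·1.

2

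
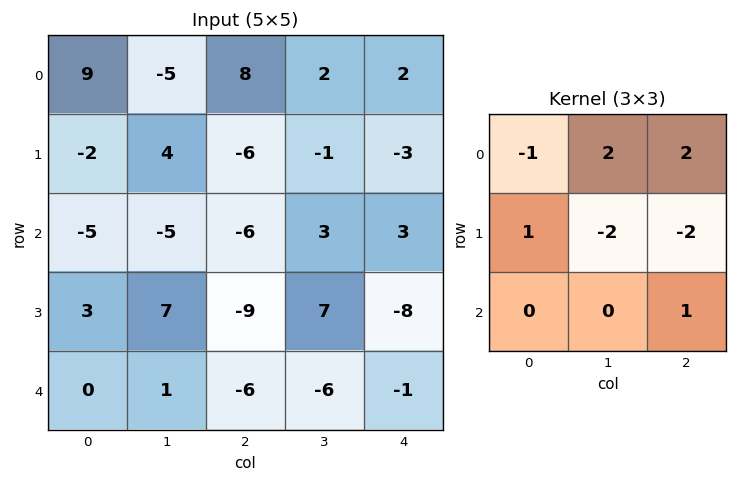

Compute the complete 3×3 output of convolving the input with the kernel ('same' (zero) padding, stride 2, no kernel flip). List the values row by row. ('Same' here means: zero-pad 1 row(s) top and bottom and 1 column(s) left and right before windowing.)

Output[0,0]: The receptive field on the zero-padded input at this output position is [0 0 0 / 0 9 -5 / 0 -2 4]. Elementwise product with the kernel and sum: 0·-1 + 0·2 + 0·2 + 0·1 + 9·-2 + -5·-2 + 4·1.

-4 -26 -2
31 -10 -8
18 14 -27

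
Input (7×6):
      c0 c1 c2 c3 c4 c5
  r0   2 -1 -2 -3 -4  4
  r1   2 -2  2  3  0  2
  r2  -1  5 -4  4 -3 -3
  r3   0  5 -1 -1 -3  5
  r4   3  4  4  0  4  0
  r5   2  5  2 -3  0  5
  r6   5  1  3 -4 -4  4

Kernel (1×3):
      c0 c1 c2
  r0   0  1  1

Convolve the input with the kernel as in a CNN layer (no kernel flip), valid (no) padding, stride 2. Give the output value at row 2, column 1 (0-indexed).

4

The receptive field on the input at this output position is [4 0 4]. Elementwise product with the kernel and sum: 0·1 + 4·1.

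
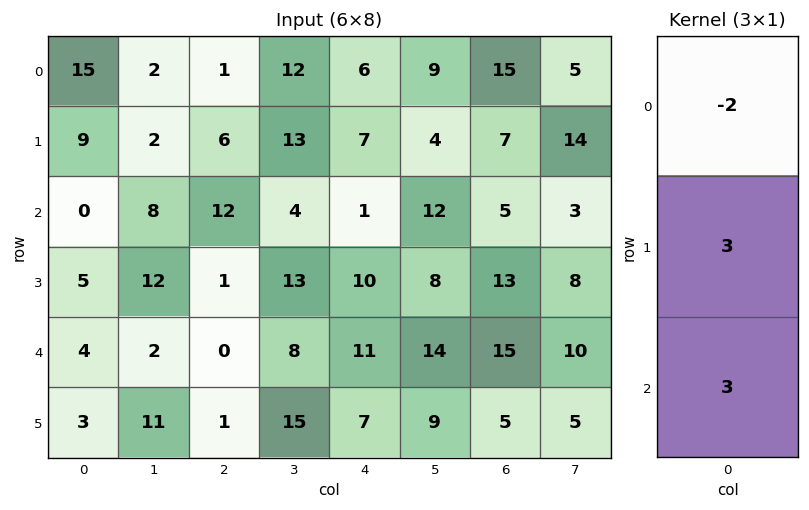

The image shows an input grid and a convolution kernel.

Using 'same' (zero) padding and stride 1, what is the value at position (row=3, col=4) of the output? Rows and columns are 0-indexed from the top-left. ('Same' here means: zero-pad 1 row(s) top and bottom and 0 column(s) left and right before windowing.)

The receptive field on the zero-padded input at this output position is [1 / 10 / 11]. Elementwise product with the kernel and sum: 1·-2 + 10·3 + 11·3.

61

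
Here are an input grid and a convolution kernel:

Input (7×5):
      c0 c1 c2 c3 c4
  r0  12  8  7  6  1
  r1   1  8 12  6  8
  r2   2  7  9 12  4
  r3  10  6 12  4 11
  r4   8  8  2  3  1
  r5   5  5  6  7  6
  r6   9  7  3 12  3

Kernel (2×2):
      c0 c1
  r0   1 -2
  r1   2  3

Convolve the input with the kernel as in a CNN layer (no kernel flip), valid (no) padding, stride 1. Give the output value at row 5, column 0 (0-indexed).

34

The receptive field on the input at this output position is [5 5 / 9 7]. Elementwise product with the kernel and sum: 5·1 + 5·-2 + 9·2 + 7·3.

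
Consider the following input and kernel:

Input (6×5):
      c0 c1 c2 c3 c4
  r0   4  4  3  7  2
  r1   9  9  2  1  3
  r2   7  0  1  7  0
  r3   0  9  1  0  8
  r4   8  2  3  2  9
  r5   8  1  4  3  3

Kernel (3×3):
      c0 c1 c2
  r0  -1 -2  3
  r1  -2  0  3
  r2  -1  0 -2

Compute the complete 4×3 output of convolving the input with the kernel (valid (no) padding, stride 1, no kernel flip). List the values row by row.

-24 -18 -7
-34 2 -14
-15 -5 -14
-38 -16 34

Output[0,0]: The receptive field on the input at this output position is [4 4 3 / 9 9 2 / 7 0 1]. Elementwise product with the kernel and sum: 4·-1 + 4·-2 + 3·3 + 9·-2 + 2·3 + 7·-1 + 1·-2.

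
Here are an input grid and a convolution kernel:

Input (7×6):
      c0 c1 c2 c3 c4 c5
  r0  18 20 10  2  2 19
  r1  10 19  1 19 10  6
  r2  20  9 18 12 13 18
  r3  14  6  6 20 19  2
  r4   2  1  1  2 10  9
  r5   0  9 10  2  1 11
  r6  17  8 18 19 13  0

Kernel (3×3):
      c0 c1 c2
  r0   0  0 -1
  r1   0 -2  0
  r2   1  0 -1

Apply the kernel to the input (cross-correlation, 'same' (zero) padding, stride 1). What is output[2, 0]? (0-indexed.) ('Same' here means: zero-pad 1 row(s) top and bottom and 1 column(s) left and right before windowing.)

The receptive field on the zero-padded input at this output position is [0 10 19 / 0 20 9 / 0 14 6]. Elementwise product with the kernel and sum: 19·-1 + 20·-2 + 0·1 + 6·-1.

-65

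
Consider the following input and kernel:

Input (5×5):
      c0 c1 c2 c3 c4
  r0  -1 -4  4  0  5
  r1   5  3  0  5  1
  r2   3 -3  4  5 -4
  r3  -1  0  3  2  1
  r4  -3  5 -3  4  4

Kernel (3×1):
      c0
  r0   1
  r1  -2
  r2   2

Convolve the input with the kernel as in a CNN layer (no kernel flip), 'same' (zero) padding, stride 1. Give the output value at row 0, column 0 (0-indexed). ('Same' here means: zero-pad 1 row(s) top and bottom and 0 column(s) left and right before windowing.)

12

The receptive field on the zero-padded input at this output position is [0 / -1 / 5]. Elementwise product with the kernel and sum: 0·1 + -1·-2 + 5·2.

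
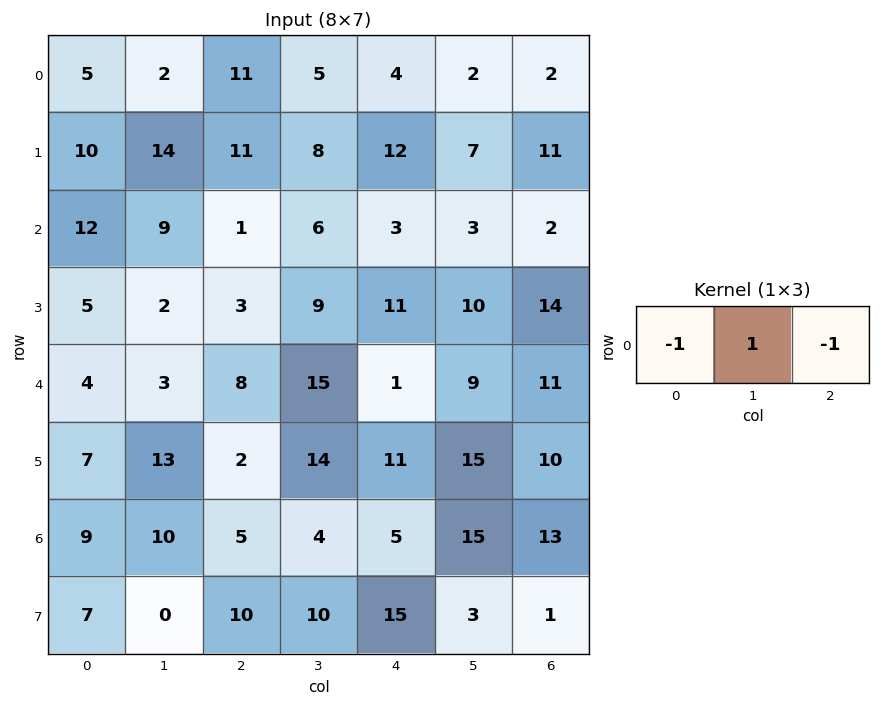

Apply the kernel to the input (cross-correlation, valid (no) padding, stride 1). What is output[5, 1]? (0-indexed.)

-25

The receptive field on the input at this output position is [13 2 14]. Elementwise product with the kernel and sum: 13·-1 + 2·1 + 14·-1.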